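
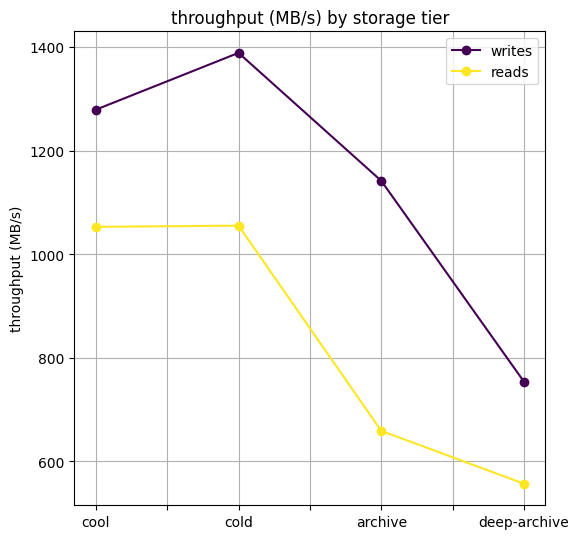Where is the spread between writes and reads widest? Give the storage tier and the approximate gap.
archive, ≈ 400 MB/s

archive: writes ≈ 1100, reads ≈ 700 → gap ≈ 400. Next-largest (cold) is only ≈ 300.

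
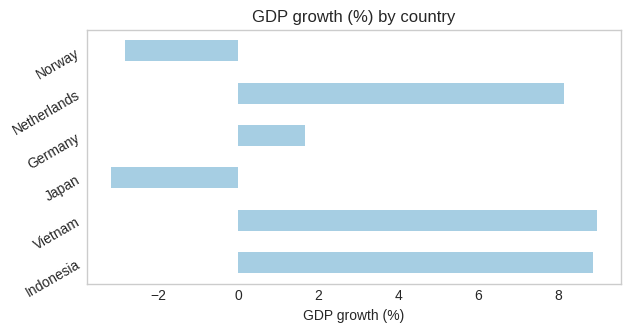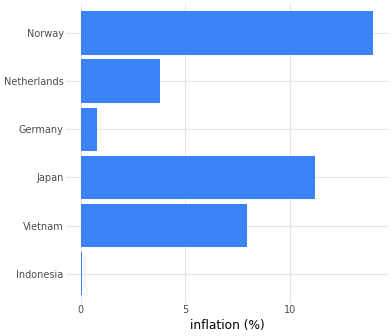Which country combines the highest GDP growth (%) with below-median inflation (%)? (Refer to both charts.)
Indonesia

Chart 2 median inflation (%) ≈ 6; below-median countries: Indonesia, Germany, Netherlands. Among those, Indonesia has the highest GDP growth (%) (≈ 9).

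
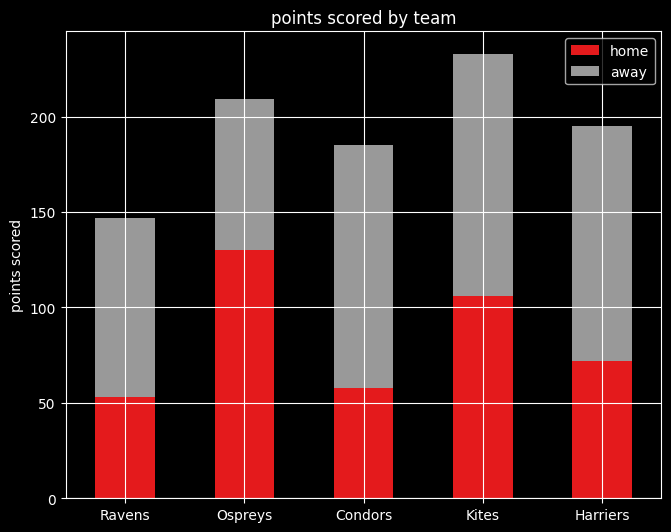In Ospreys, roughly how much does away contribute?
away top ≈ 200, bottom ≈ 120; segment ≈ 80.

≈ 80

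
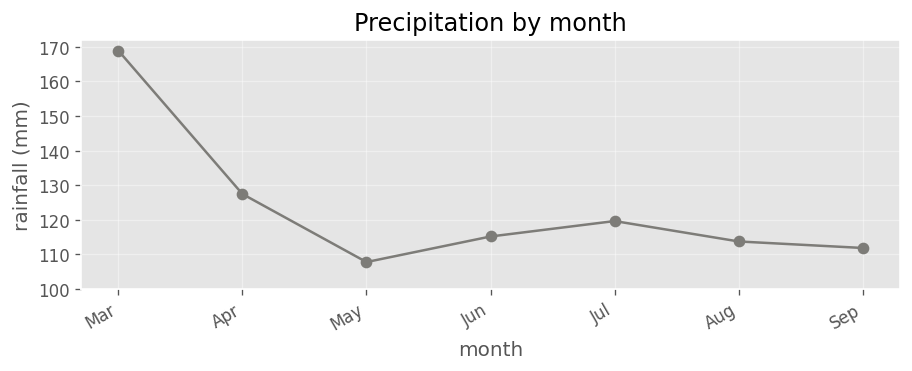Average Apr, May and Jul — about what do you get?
≈ 120

(130 + 110 + 120) / 3 ≈ 120.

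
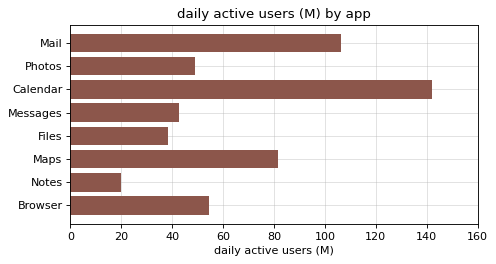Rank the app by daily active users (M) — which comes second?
Mail

Top 3: Calendar ≈ 140, Mail ≈ 100, Maps ≈ 80.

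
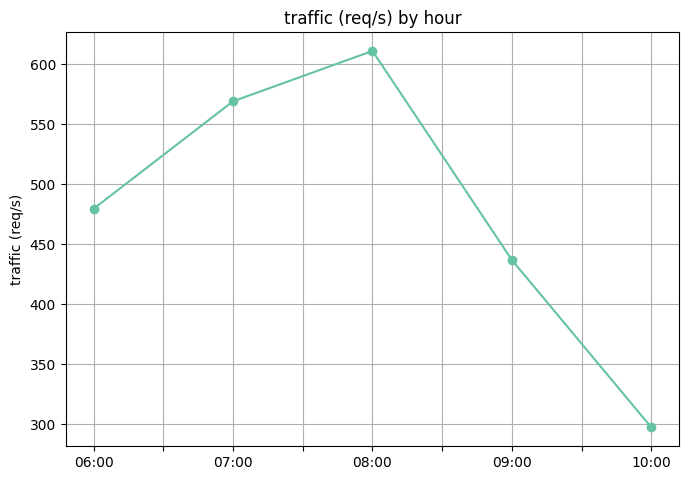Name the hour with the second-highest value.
Top 3: 08:00 ≈ 600, 07:00 ≈ 550, 06:00 ≈ 500.

07:00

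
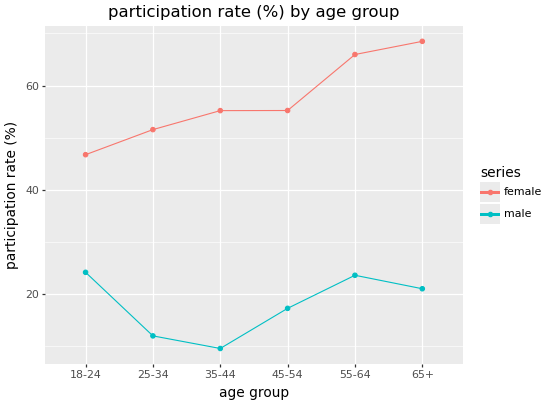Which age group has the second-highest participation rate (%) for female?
55-64

Top 3 for female: 65+ ≈ 70, 55-64 ≈ 65, 45-54 ≈ 55.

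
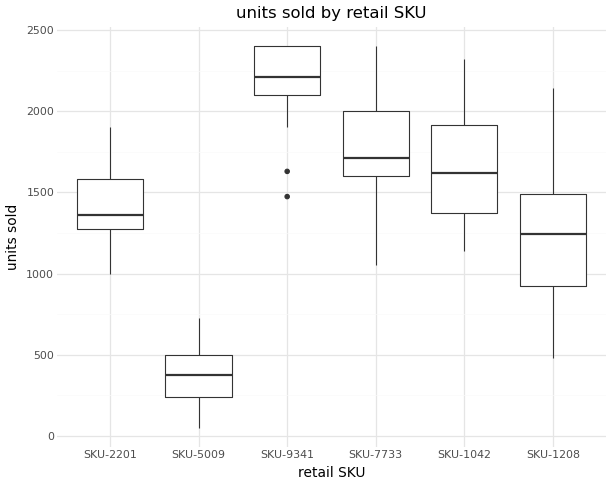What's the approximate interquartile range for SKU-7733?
≈ 400

Q3 ≈ 2000, Q1 ≈ 1600; IQR ≈ 400.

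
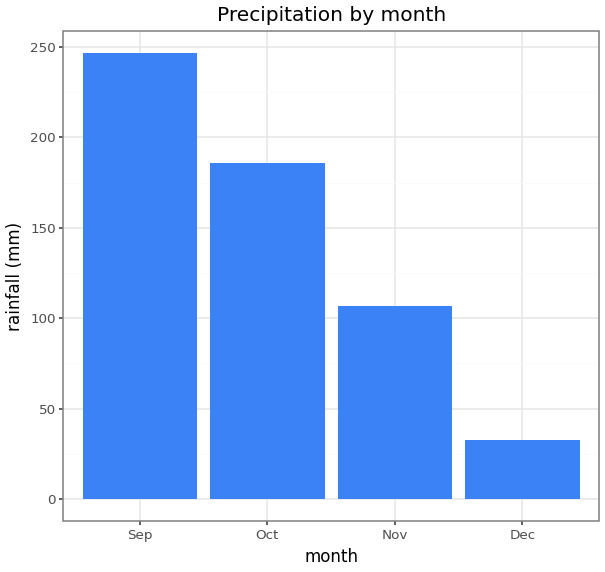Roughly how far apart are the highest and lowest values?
≈ 225

Max Sep ≈ 250, min Dec ≈ 25; range ≈ 225.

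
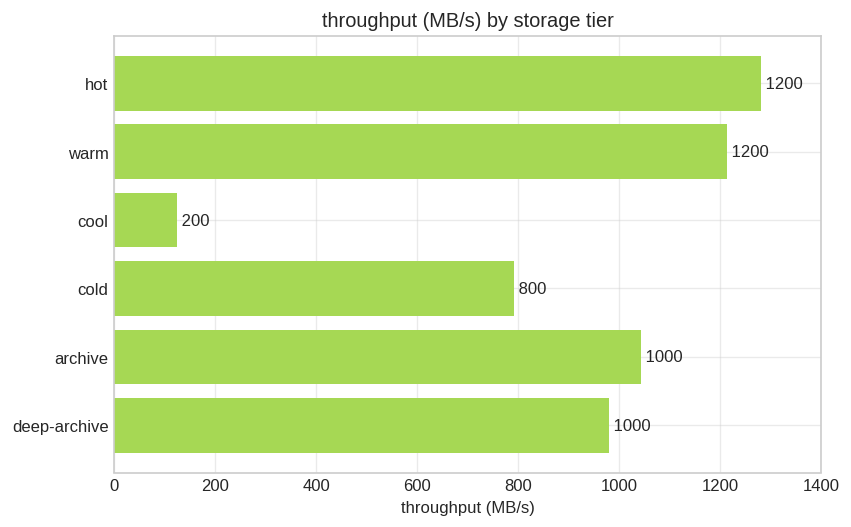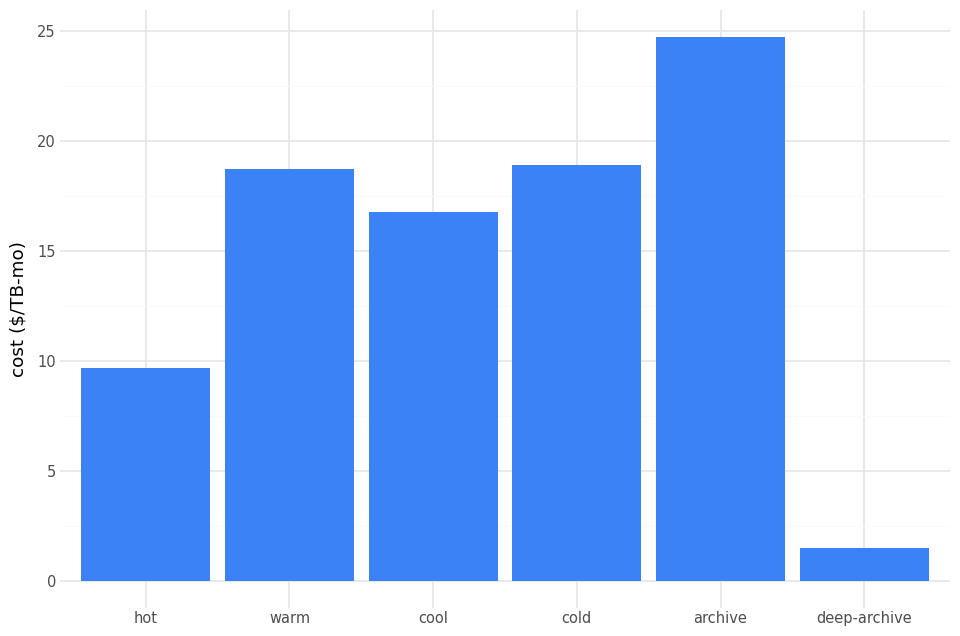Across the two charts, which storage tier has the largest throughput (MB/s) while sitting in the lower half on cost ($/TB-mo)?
hot

Chart 2 median cost ($/TB-mo) ≈ 20; below-median storage tiers: hot, cool, deep-archive. Among those, hot has the highest throughput (MB/s) (≈ 1200).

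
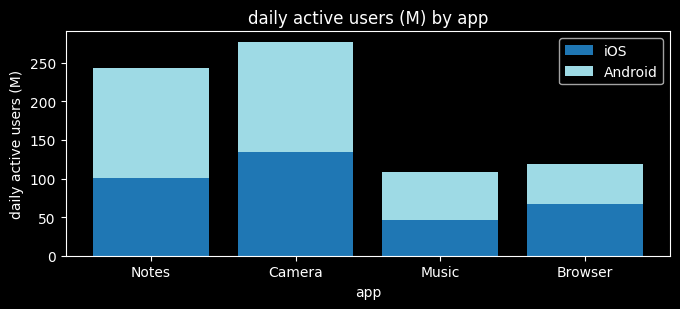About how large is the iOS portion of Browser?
≈ 75

iOS top ≈ 75, bottom ≈ 0; segment ≈ 75.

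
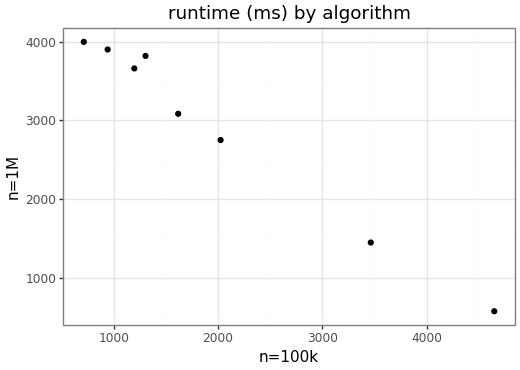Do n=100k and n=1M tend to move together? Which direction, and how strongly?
negative, strong

Points are negatively correlated; strong (|r| ≈ 1.0).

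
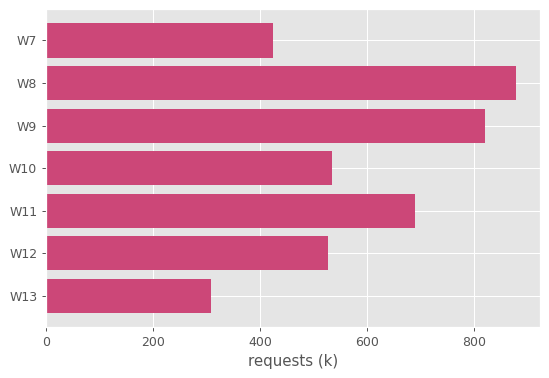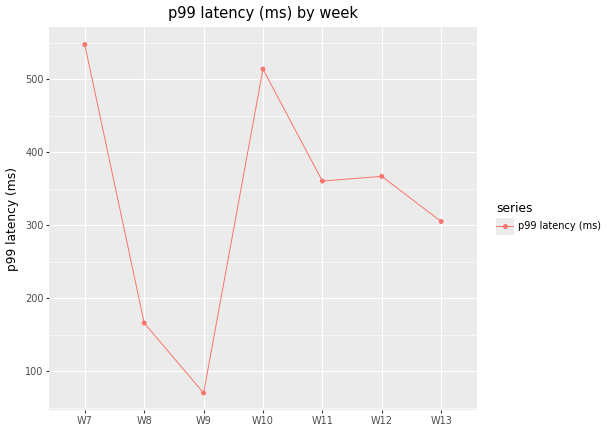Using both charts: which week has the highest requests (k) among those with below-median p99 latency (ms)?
Chart 2 median p99 latency (ms) ≈ 400; below-median weeks: W8, W9, W13. Among those, W8 has the highest requests (k) (≈ 900).

W8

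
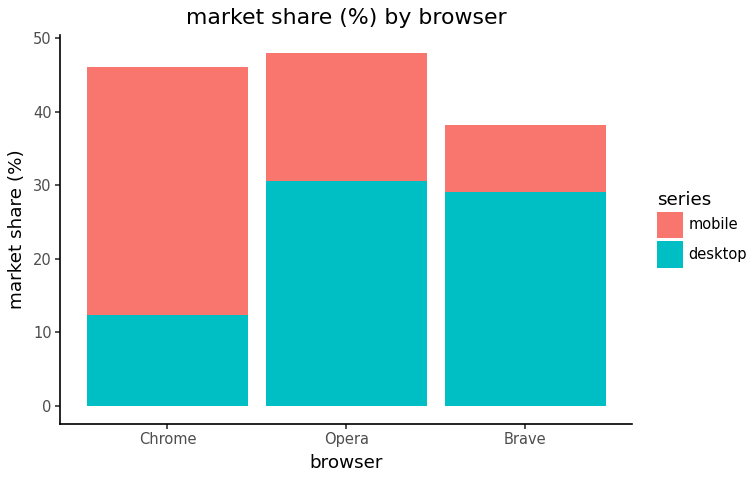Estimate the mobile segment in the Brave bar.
≈ 10

mobile top ≈ 40, bottom ≈ 30; segment ≈ 10.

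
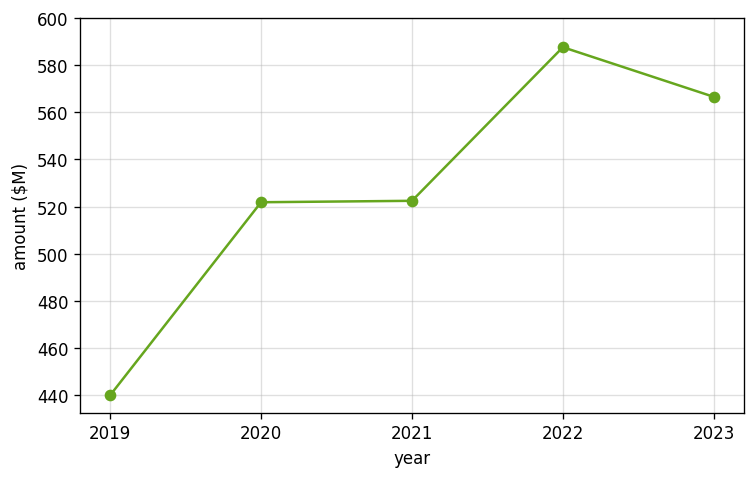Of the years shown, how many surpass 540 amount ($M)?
2

Above 540: 2022, 2023.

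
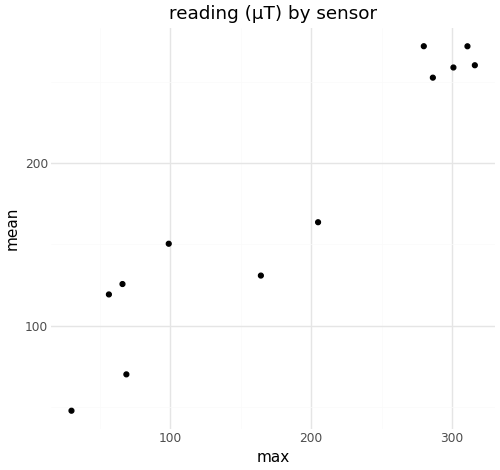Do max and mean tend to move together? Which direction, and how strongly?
Points are positively correlated; strong (|r| ≈ 1.0).

positive, strong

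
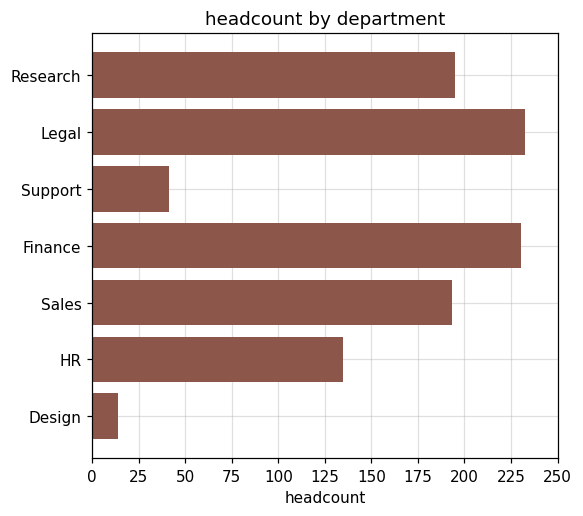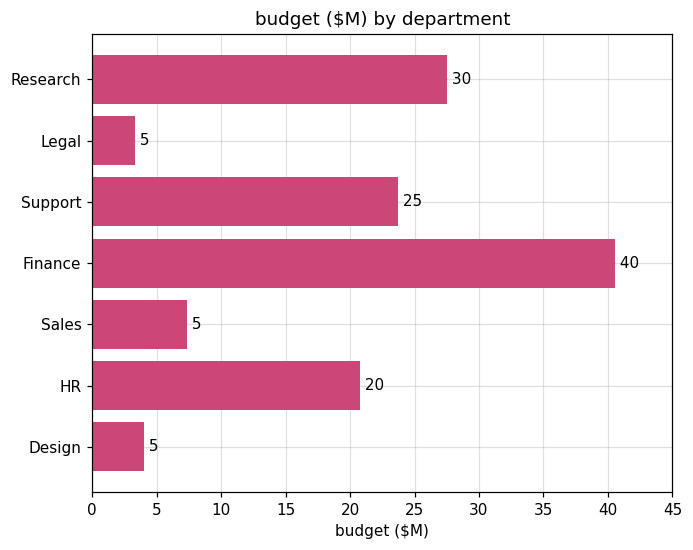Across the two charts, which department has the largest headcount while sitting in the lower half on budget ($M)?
Chart 2 median budget ($M) ≈ 20; below-median departments: Legal, Sales, Design. Among those, Legal has the highest headcount (≈ 225).

Legal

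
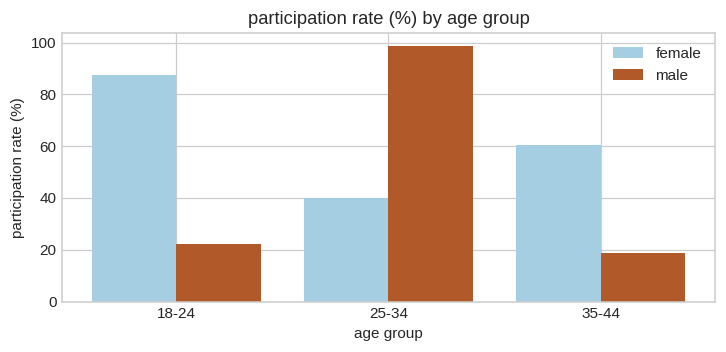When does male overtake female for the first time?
25-34

18-24: male ≈ 20 vs female ≈ 90 (not yet); 25-34: male ≈ 100 vs female ≈ 40 (first crossover).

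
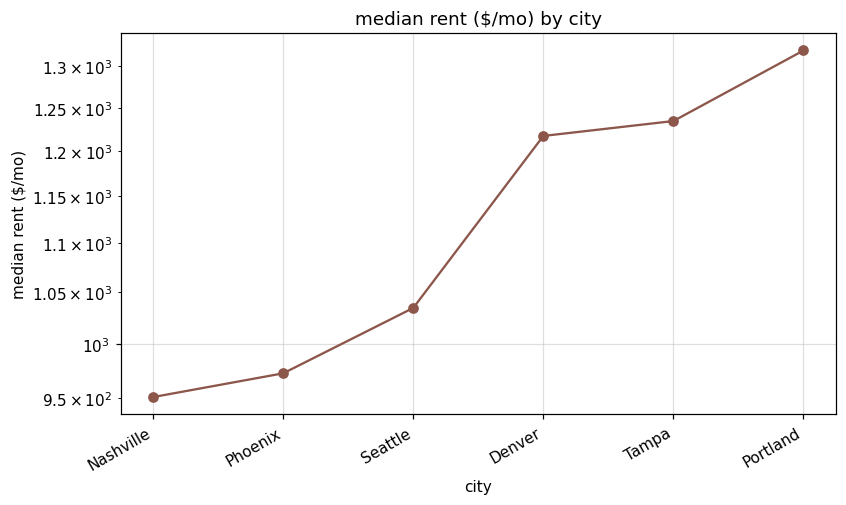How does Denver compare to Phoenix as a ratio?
Denver ≈ 1200, Phoenix ≈ 950; 1200/950 ≈ 1.26.

≈ 1.26×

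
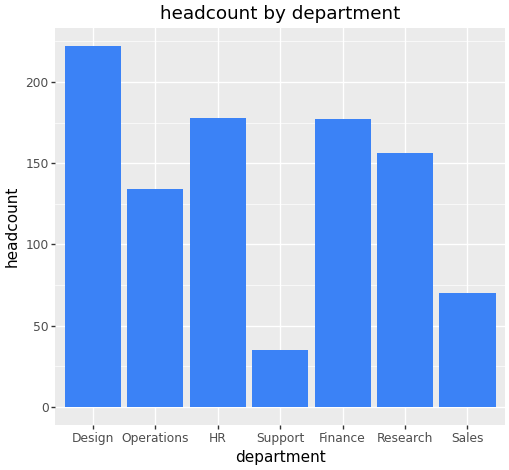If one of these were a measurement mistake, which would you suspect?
Support

Support ≈ 40; the rest sit between ≈ 80 and ≈ 220.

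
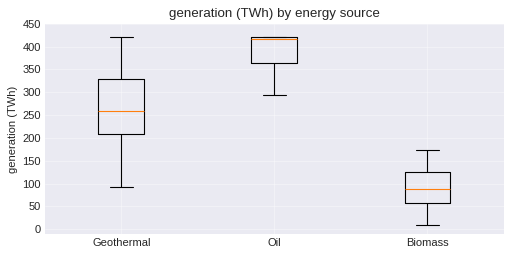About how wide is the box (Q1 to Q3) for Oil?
Q3 ≈ 400, Q1 ≈ 350; IQR ≈ 50.

≈ 50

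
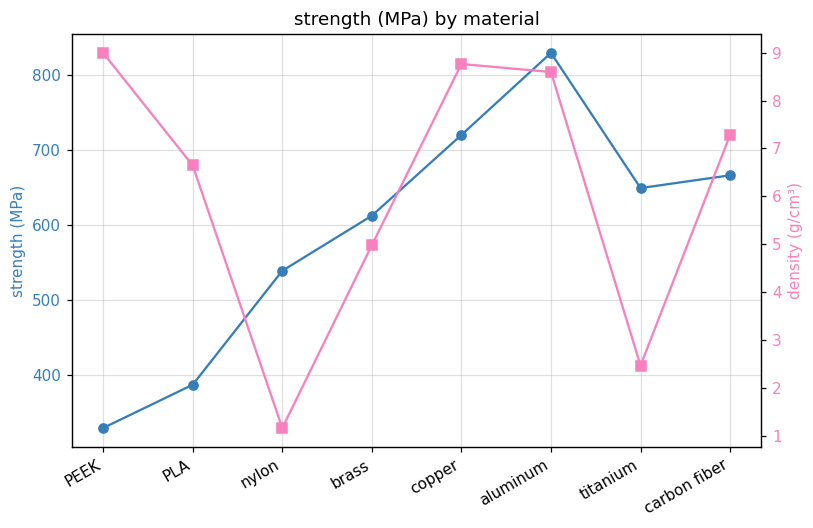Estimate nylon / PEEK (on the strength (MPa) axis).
≈ 1.57×

nylon ≈ 550, PEEK ≈ 350; 550/350 ≈ 1.57.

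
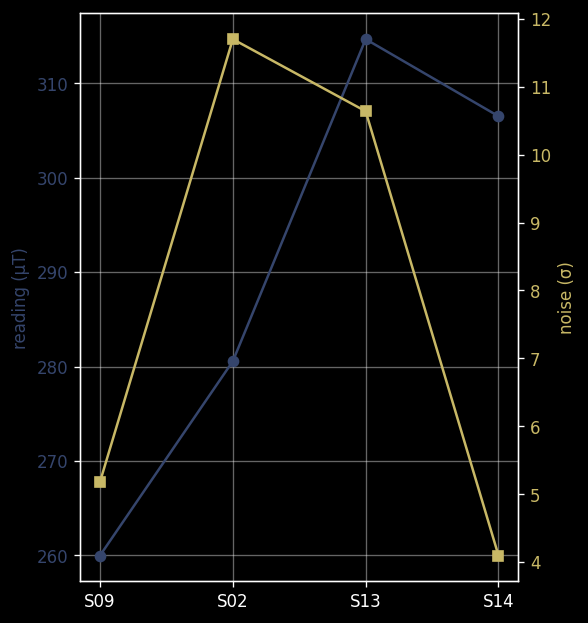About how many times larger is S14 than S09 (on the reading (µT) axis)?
S14 ≈ 305, S09 ≈ 260; 305/260 ≈ 1.17.

≈ 1.17×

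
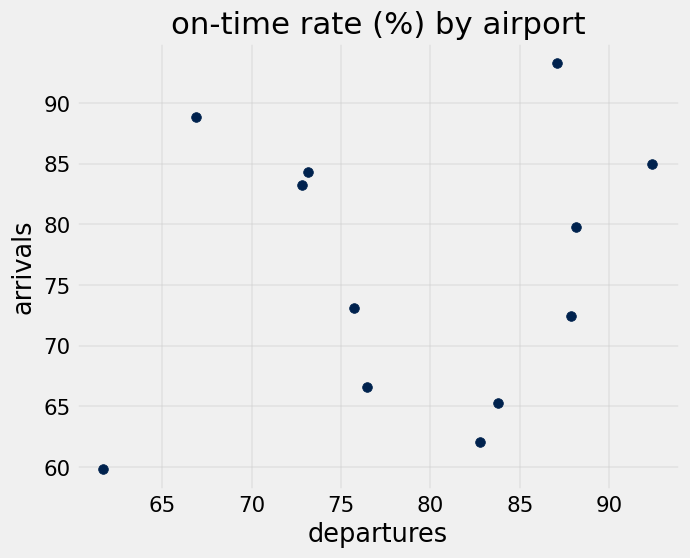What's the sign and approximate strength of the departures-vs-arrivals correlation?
no clear correlation

Points are roughly uncorrelated; weak (|r| ≈ 0.2).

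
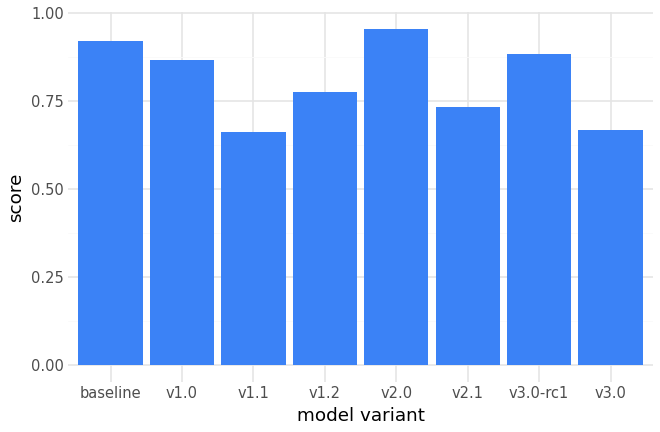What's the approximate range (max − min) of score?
≈ 0.3

Max v2.0 ≈ 1.0, min v1.1 ≈ 0.7; range ≈ 0.3.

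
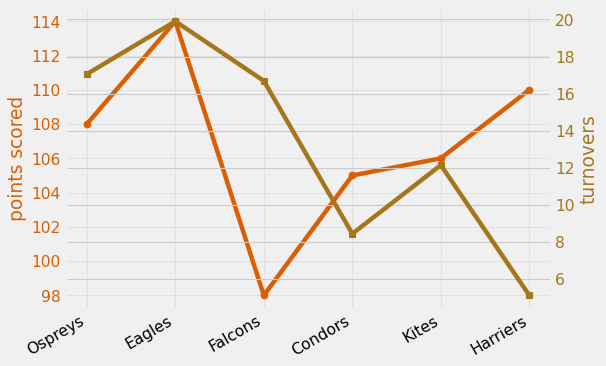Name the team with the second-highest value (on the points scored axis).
Top 3 (on the points scored axis): Eagles ≈ 114, Harriers ≈ 110, Ospreys ≈ 108.

Harriers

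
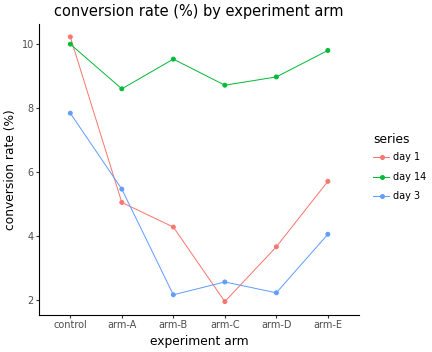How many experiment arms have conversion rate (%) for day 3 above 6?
1

Above 6: control.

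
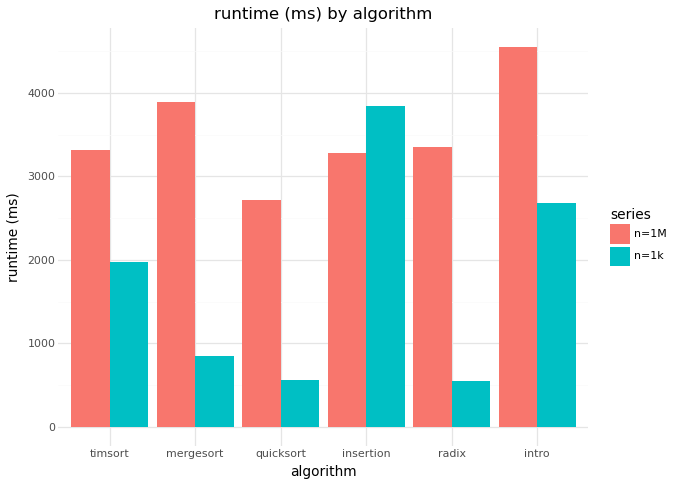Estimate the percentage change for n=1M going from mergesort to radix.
≈ -12.5%

mergesort ≈ 4000, radix ≈ 3500; (3500 − 4000) / 4000 ≈ -12.5%.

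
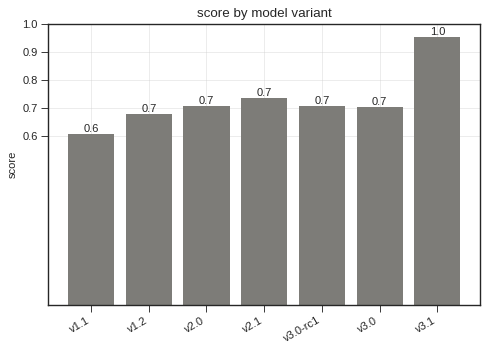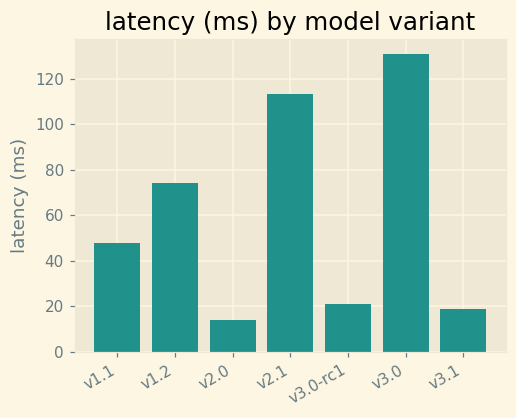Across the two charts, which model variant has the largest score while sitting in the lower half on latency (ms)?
Chart 2 median latency (ms) ≈ 40; below-median model variants: v2.0, v3.0-rc1, v3.1. Among those, v3.1 has the highest score (≈ 1).

v3.1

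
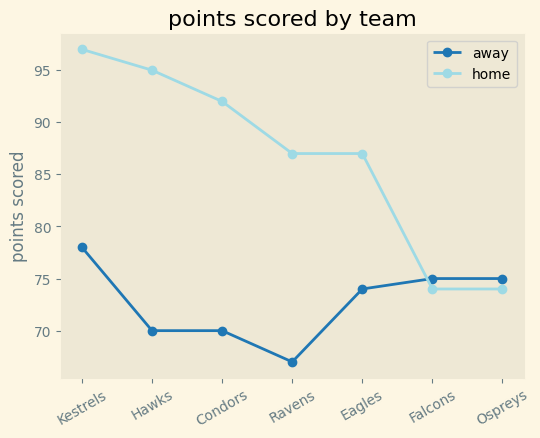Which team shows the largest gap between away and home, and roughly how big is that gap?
Hawks, ≈ 25

Hawks: away ≈ 70, home ≈ 95 → gap ≈ 25. Next-largest (Condors) is only ≈ 20.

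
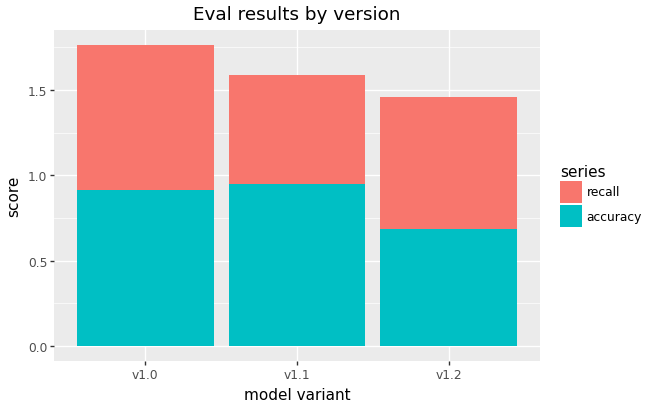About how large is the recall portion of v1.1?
≈ 0.6

recall top ≈ 1.6, bottom ≈ 1.0; segment ≈ 0.6.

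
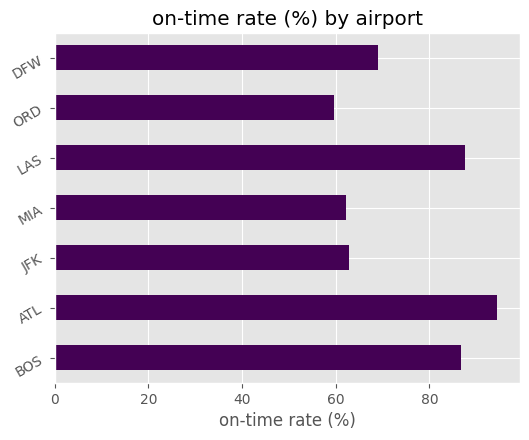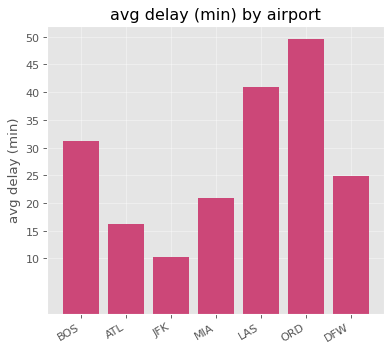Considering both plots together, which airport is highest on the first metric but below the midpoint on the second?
Chart 2 median avg delay (min) ≈ 25; below-median airports: ATL, JFK, MIA. Among those, ATL has the highest on-time rate (%) (≈ 90).

ATL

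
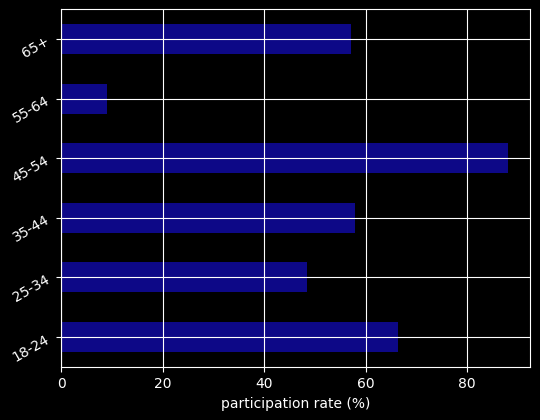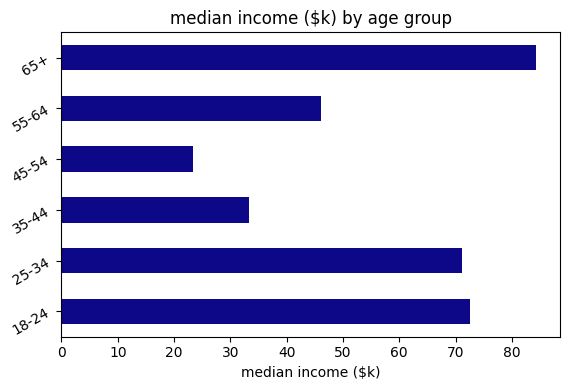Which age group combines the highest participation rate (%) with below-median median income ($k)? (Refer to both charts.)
Chart 2 median median income ($k) ≈ 60; below-median age groups: 35-44, 45-54, 55-64. Among those, 45-54 has the highest participation rate (%) (≈ 90).

45-54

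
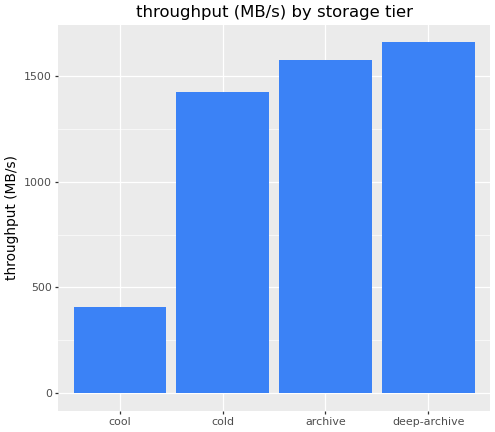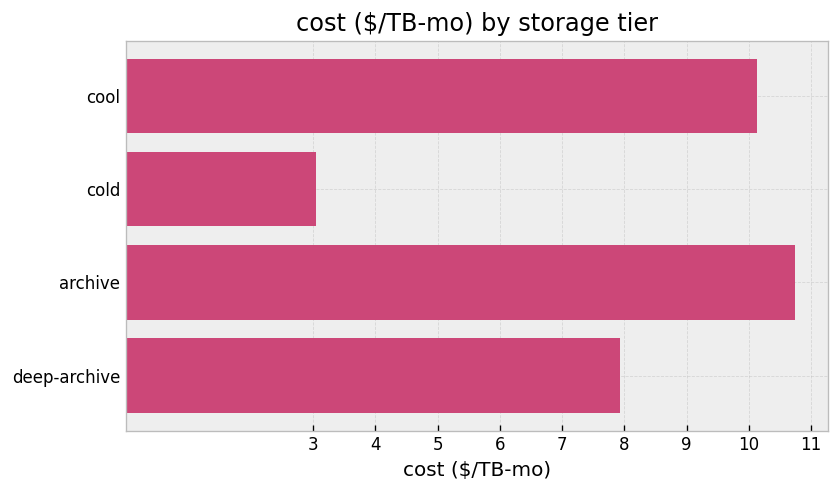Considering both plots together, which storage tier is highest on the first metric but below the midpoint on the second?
deep-archive

Chart 2 median cost ($/TB-mo) ≈ 9; below-median storage tiers: cold, deep-archive. Among those, deep-archive has the highest throughput (MB/s) (≈ 1600).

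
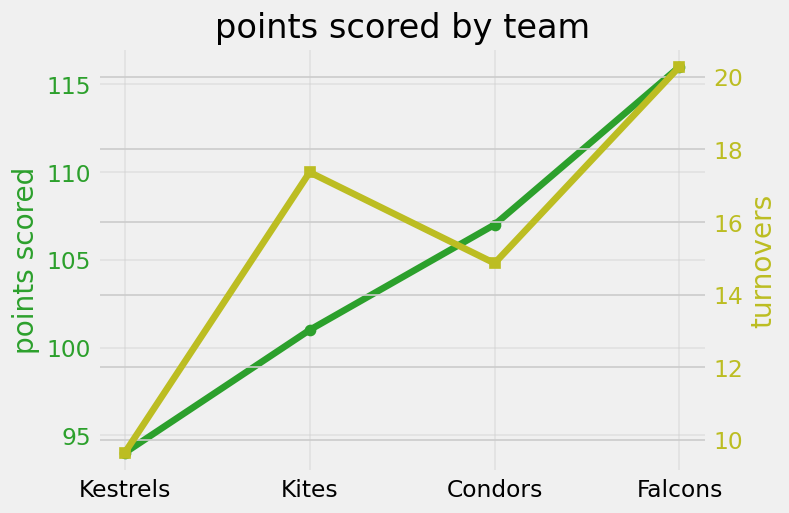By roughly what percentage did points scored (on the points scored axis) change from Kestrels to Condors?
Kestrels ≈ 94, Condors ≈ 108; (108 − 94) / 94 ≈ +14.9%.

≈ +14.9%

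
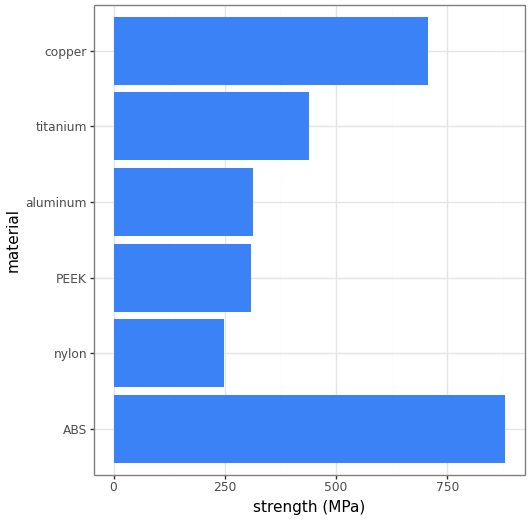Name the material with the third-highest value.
Top 4: ABS ≈ 900, copper ≈ 700, titanium ≈ 400, aluminum ≈ 300.

titanium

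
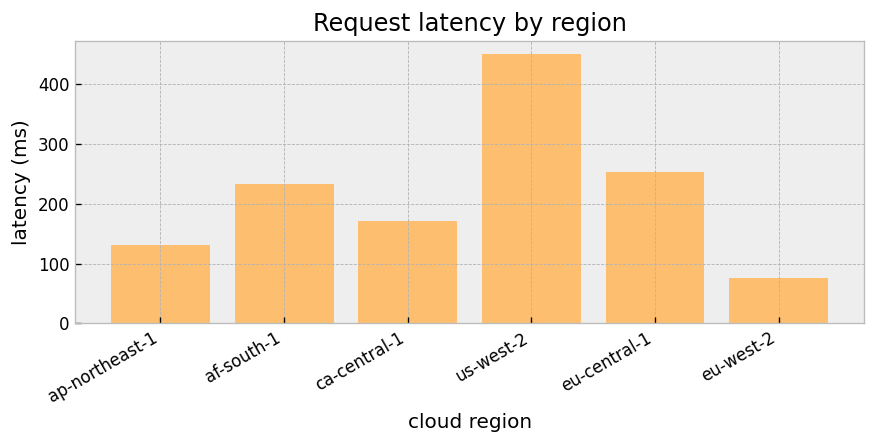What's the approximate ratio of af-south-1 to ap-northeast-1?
≈ 1.67×

af-south-1 ≈ 250, ap-northeast-1 ≈ 150; 250/150 ≈ 1.67.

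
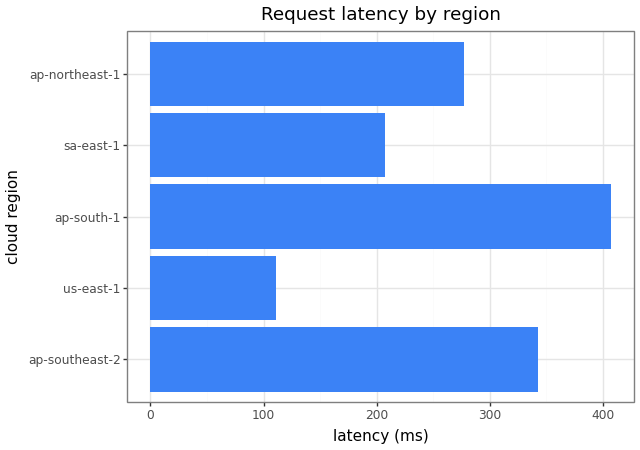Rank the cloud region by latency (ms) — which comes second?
Top 3: ap-south-1 ≈ 400, ap-southeast-2 ≈ 350, ap-northeast-1 ≈ 300.

ap-southeast-2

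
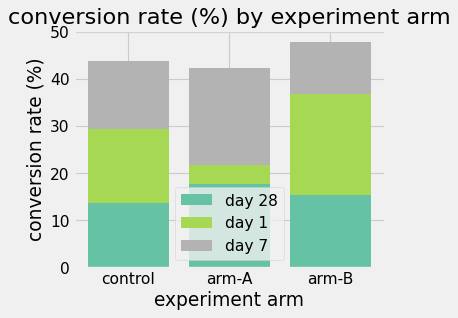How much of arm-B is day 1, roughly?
≈ 20

day 1 top ≈ 35, bottom ≈ 15; segment ≈ 20.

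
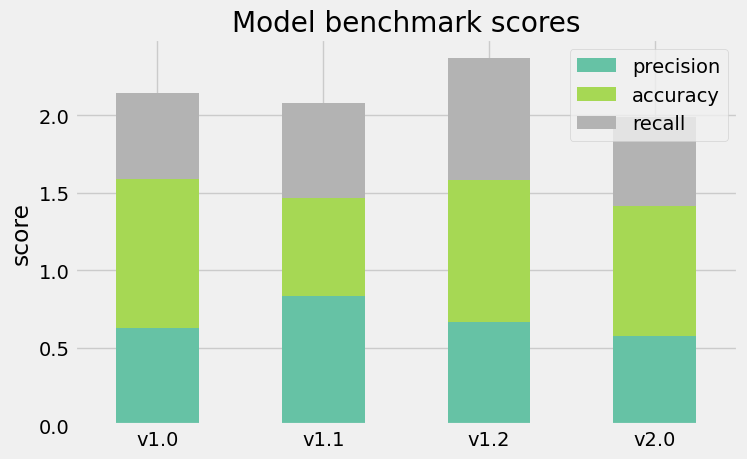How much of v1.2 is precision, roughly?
≈ 0.6

precision top ≈ 0.6, bottom ≈ 0.0; segment ≈ 0.6.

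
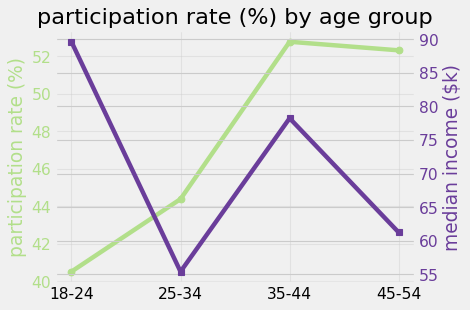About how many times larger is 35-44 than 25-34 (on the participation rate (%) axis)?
35-44 ≈ 52, 25-34 ≈ 44; 52/44 ≈ 1.18.

≈ 1.18×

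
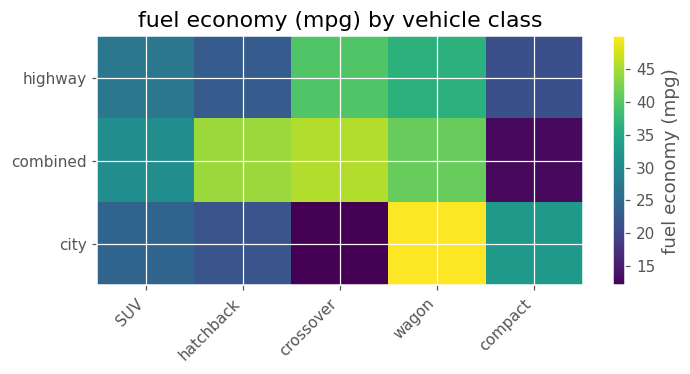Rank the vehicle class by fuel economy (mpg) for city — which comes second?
compact

Top 3 for city: wagon ≈ 50, compact ≈ 35, SUV ≈ 25.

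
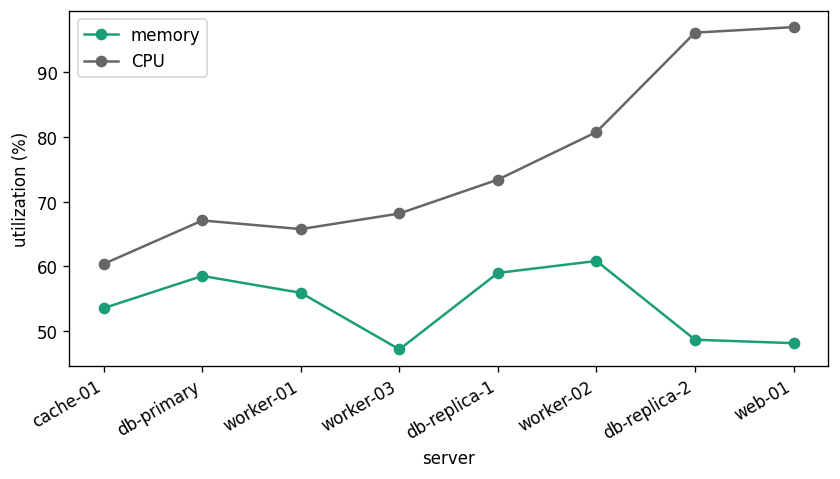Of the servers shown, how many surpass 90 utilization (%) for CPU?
2

Above 90: db-replica-2, web-01.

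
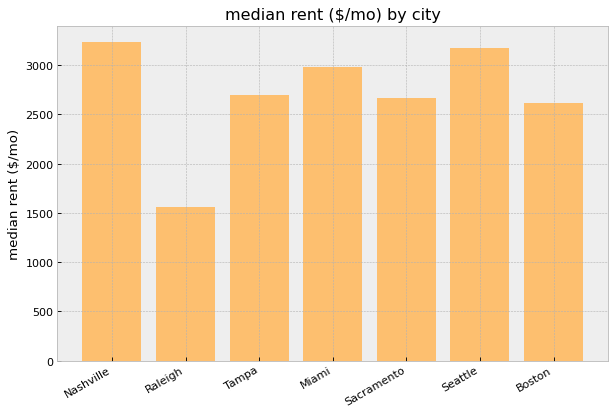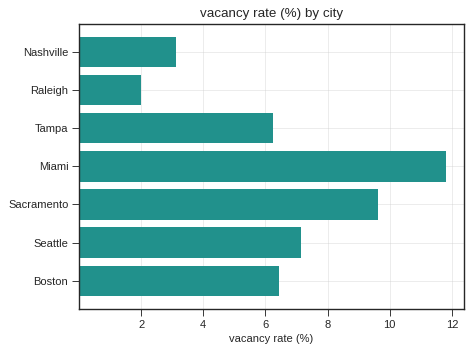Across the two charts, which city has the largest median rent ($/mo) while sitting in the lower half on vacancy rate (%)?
Nashville

Chart 2 median vacancy rate (%) ≈ 6; below-median cities: Nashville, Raleigh, Tampa. Among those, Nashville has the highest median rent ($/mo) (≈ 3000).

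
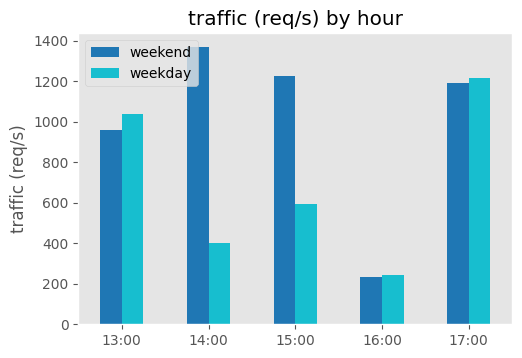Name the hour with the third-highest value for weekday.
Top 4 for weekday: 17:00 ≈ 1200, 13:00 ≈ 1000, 15:00 ≈ 600, 14:00 ≈ 400.

15:00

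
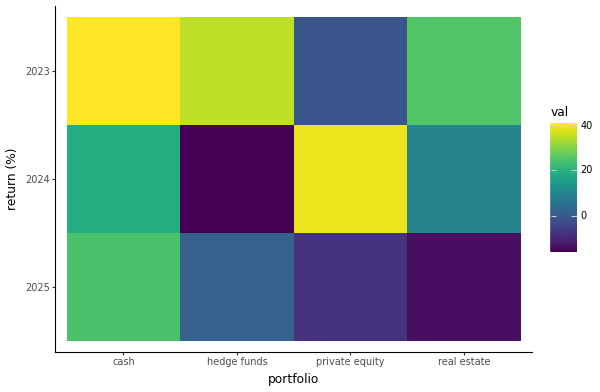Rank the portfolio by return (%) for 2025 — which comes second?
Top 3 for 2025: cash ≈ 25, hedge funds ≈ 0, private equity ≈ -10.

hedge funds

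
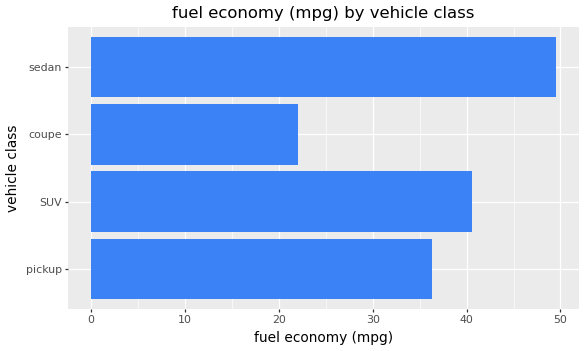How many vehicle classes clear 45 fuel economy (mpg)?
1

Above 45: sedan.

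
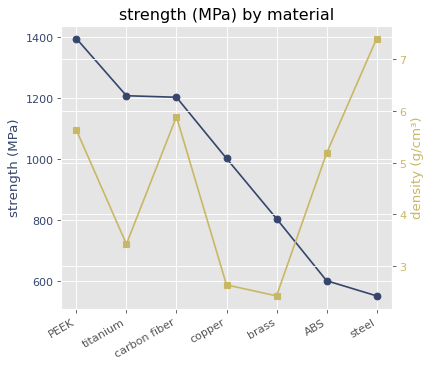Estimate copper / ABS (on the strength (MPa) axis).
≈ 1.67×

copper ≈ 1000, ABS ≈ 600; 1000/600 ≈ 1.67.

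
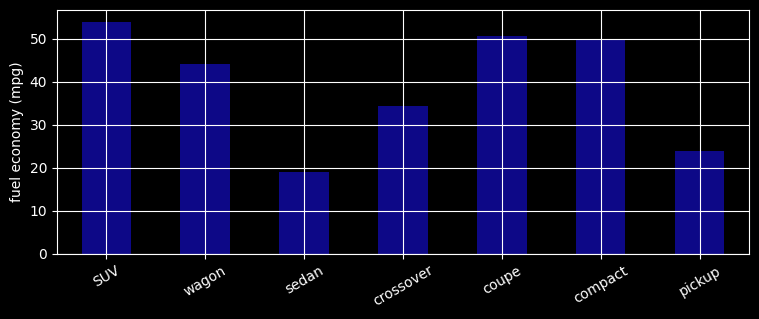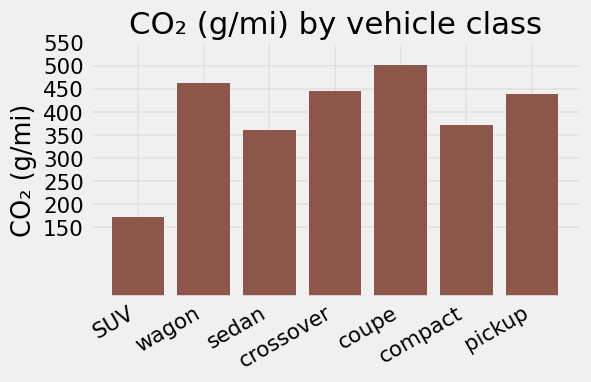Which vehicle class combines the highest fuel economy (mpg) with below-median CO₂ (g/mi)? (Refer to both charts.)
SUV

Chart 2 median CO₂ (g/mi) ≈ 450; below-median vehicle classes: SUV, sedan, compact. Among those, SUV has the highest fuel economy (mpg) (≈ 55).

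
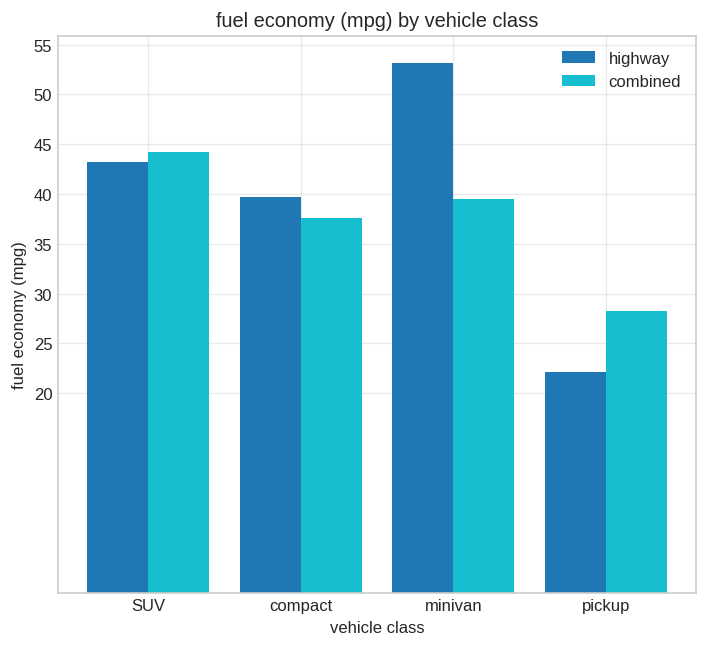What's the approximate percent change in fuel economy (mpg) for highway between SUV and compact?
SUV ≈ 45, compact ≈ 40; (40 − 45) / 45 ≈ -11.1%.

≈ -11.1%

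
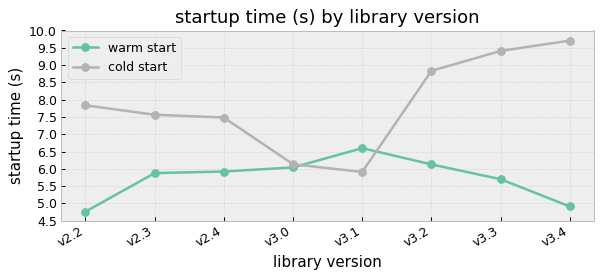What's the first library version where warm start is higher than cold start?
v3.1

v3.0: warm start ≈ 6.0 vs cold start ≈ 6.0 (not yet); v3.1: warm start ≈ 6.5 vs cold start ≈ 6.0 (first crossover).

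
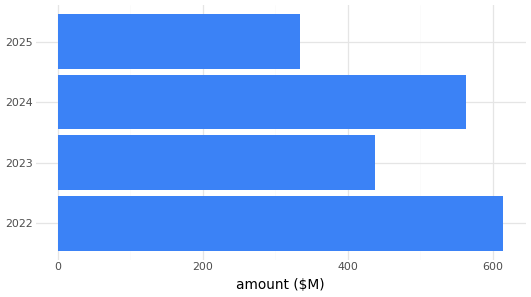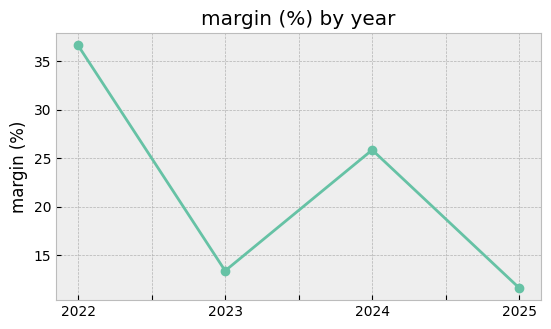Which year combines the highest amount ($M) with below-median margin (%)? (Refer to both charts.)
Chart 2 median margin (%) ≈ 20; below-median years: 2023, 2025. Among those, 2023 has the highest amount ($M) (≈ 400).

2023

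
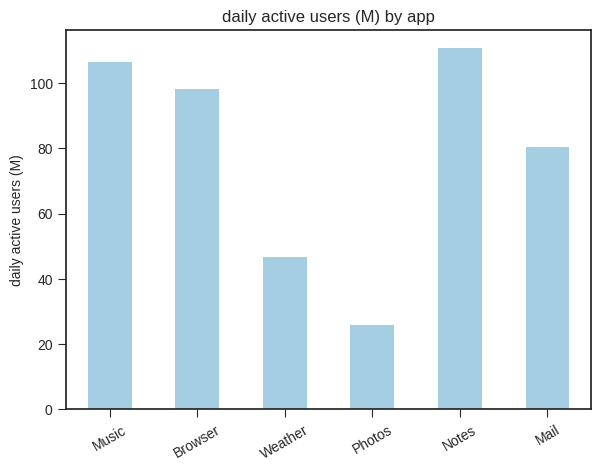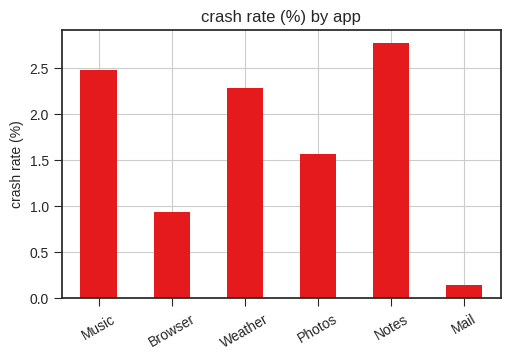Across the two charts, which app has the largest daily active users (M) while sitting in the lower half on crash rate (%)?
Chart 2 median crash rate (%) ≈ 2; below-median apps: Browser, Photos, Mail. Among those, Browser has the highest daily active users (M) (≈ 100).

Browser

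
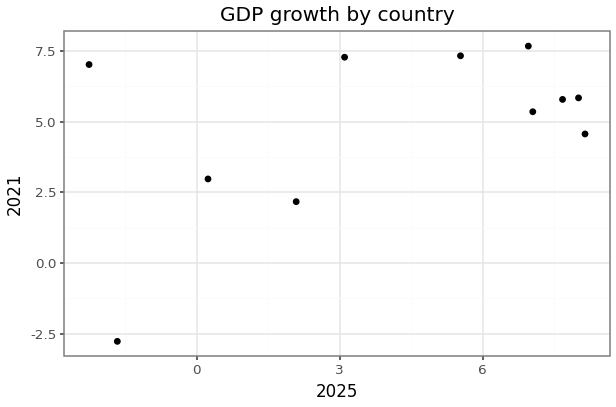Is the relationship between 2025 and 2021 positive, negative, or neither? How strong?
positive, moderate

Points are positively correlated; moderate (|r| ≈ 0.5).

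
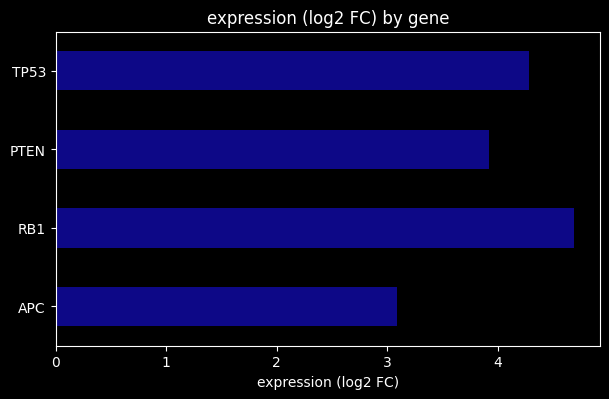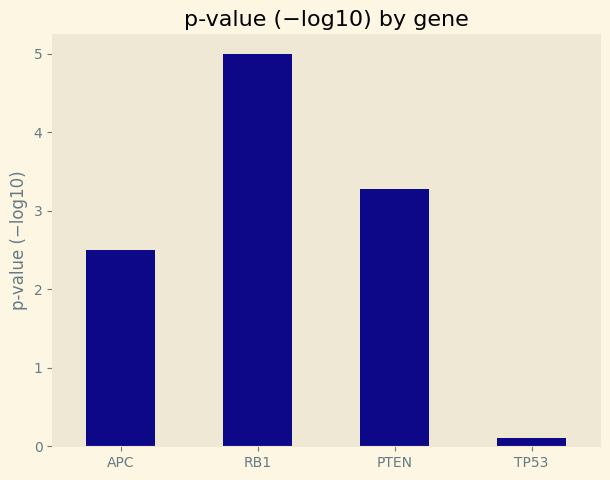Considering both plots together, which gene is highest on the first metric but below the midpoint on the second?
Chart 2 median p-value (−log10) ≈ 3; below-median genes: APC, TP53. Among those, TP53 has the highest expression (log2 FC) (≈ 4.5).

TP53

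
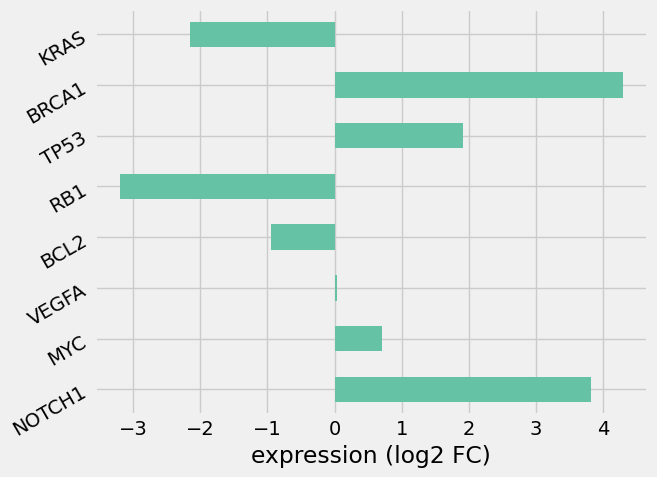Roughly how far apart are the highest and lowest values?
≈ 7

Max BRCA1 ≈ 4, min RB1 ≈ -3; range ≈ 7.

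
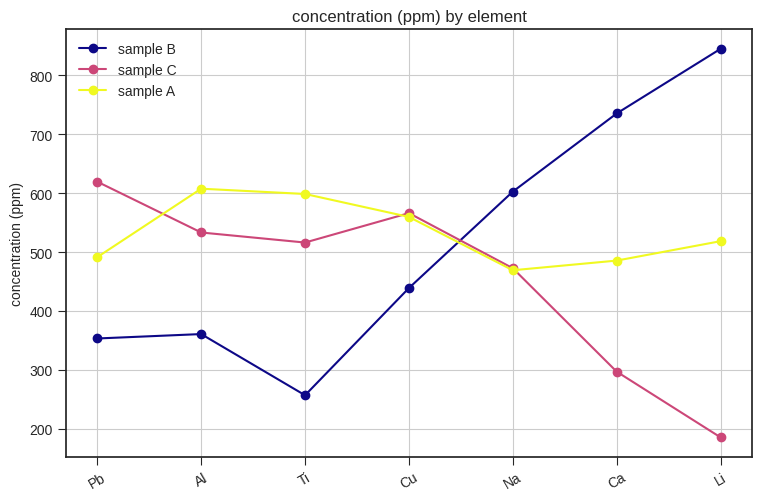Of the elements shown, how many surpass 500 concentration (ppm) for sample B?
Above 500: Na, Ca, Li.

3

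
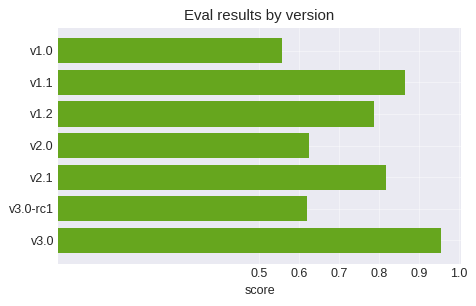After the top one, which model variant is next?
Top 3: v3.0 ≈ 1.0, v1.1 ≈ 0.9, v2.1 ≈ 0.8.

v1.1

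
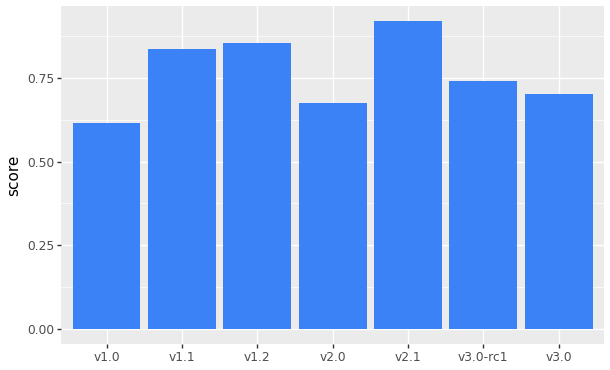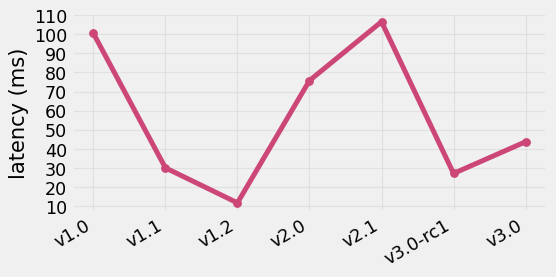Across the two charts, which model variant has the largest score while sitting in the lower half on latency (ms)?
Chart 2 median latency (ms) ≈ 40; below-median model variants: v1.1, v1.2, v3.0-rc1. Among those, v1.2 has the highest score (≈ 0.9).

v1.2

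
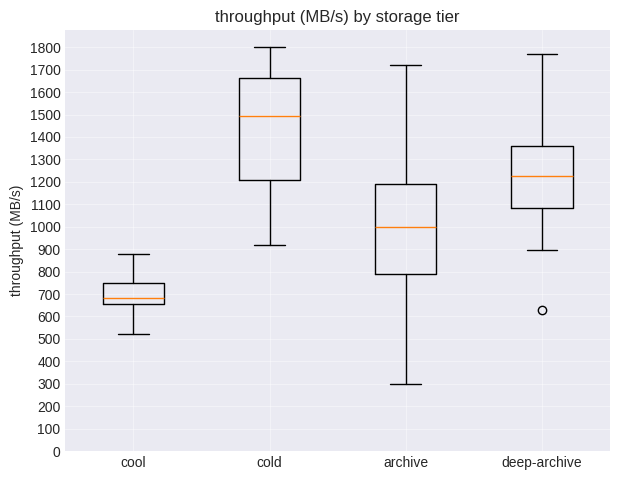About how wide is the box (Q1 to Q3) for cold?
≈ 500

Q3 ≈ 1700, Q1 ≈ 1200; IQR ≈ 500.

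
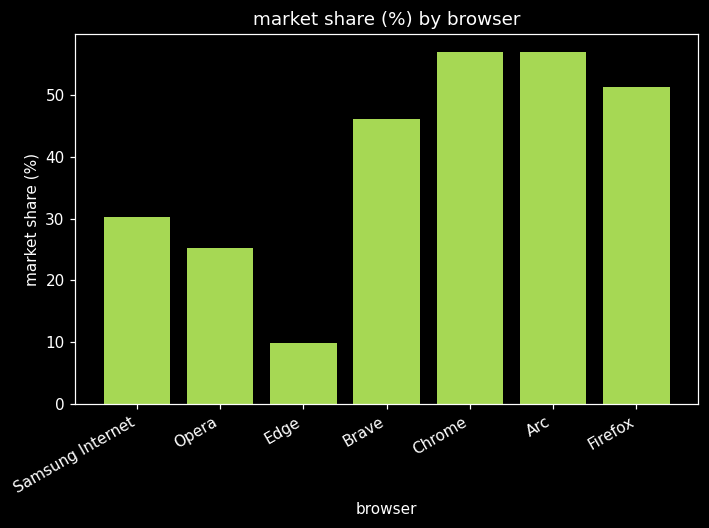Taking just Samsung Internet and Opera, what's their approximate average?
≈ 28

(30 + 25) / 2 ≈ 28.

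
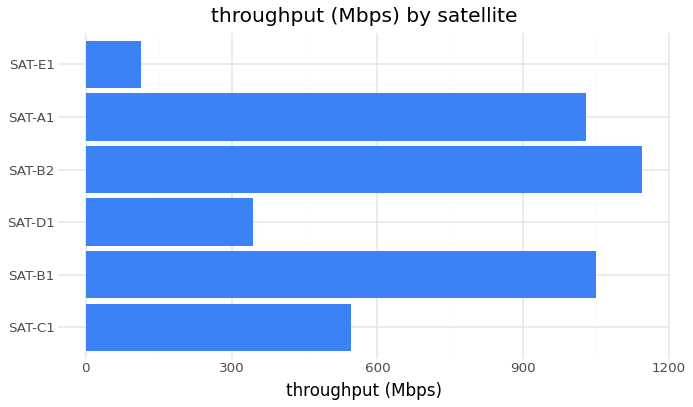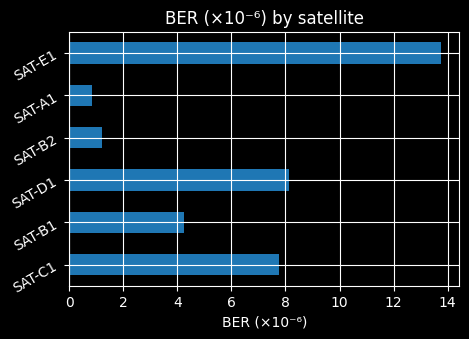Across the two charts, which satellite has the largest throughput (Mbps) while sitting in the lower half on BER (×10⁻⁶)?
SAT-B2

Chart 2 median BER (×10⁻⁶) ≈ 6; below-median satellites: SAT-B1, SAT-B2, SAT-A1. Among those, SAT-B2 has the highest throughput (Mbps) (≈ 1200).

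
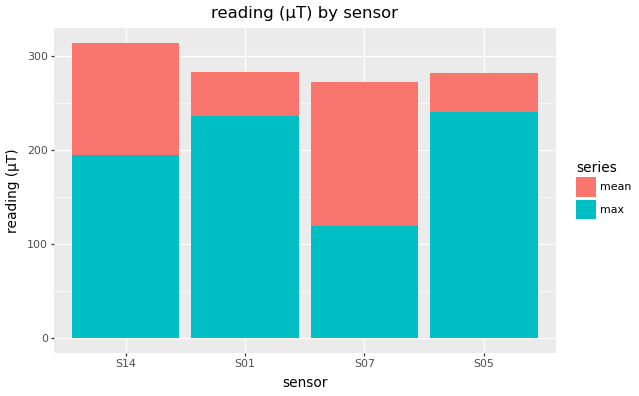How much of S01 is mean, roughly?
mean top ≈ 300, bottom ≈ 250; segment ≈ 50.

≈ 50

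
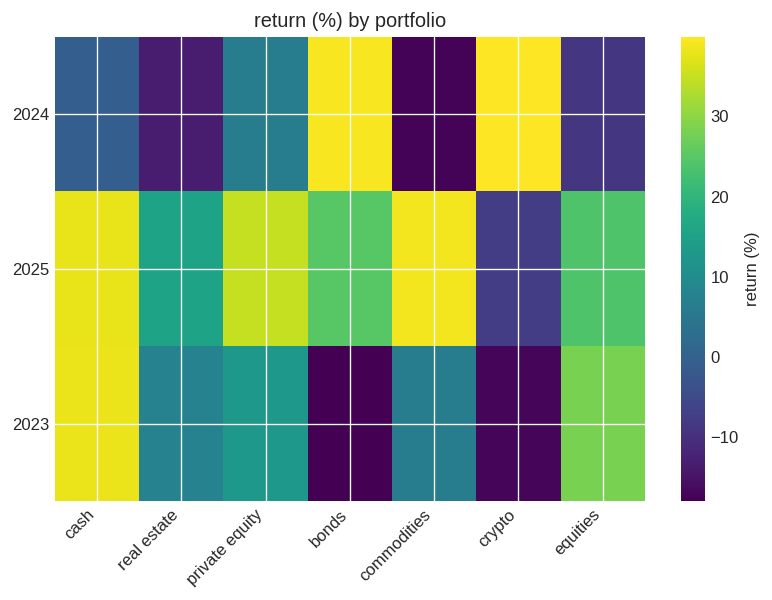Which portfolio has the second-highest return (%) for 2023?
Top 3 for 2023: cash ≈ 40, equities ≈ 30, private equity ≈ 15.

equities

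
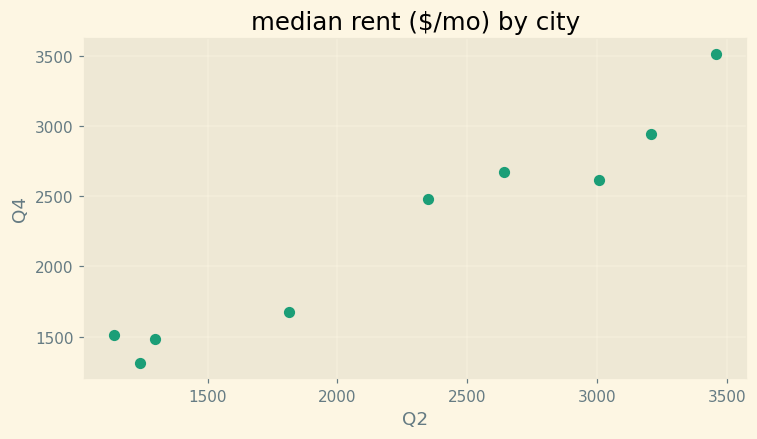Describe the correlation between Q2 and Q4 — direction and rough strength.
Points are positively correlated; strong (|r| ≈ 1.0).

positive, strong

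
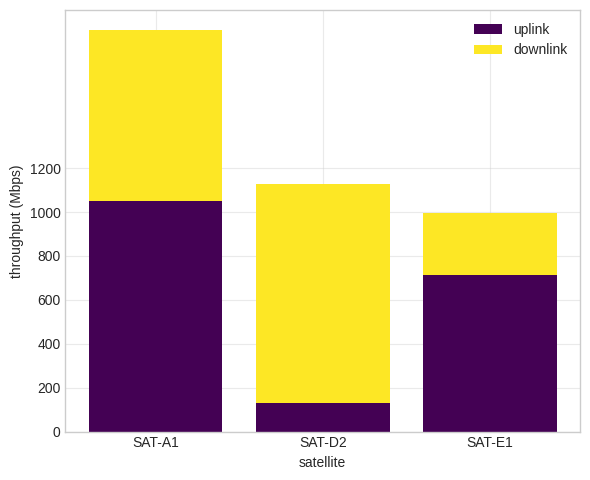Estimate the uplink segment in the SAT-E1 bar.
≈ 800

uplink top ≈ 800, bottom ≈ 0; segment ≈ 800.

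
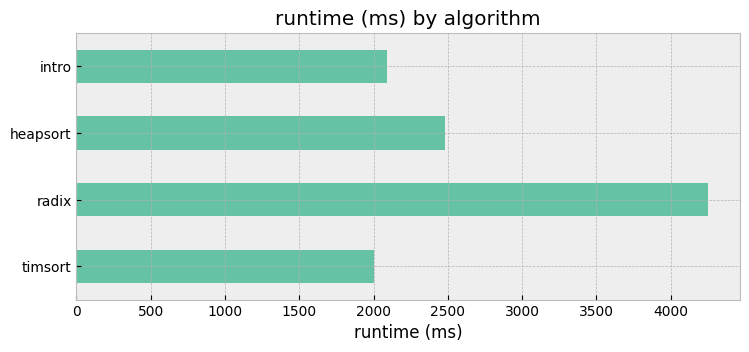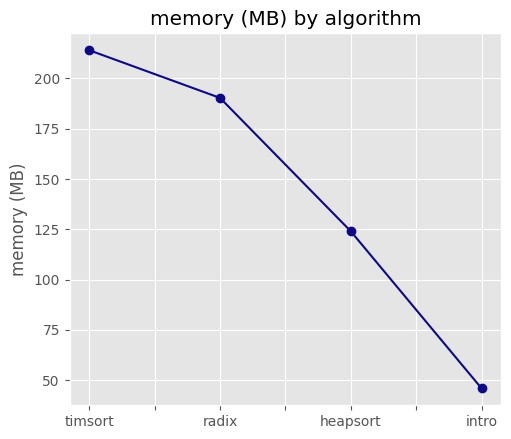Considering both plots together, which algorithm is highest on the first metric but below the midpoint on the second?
heapsort

Chart 2 median memory (MB) ≈ 160; below-median algorithms: heapsort, intro. Among those, heapsort has the highest runtime (ms) (≈ 2500).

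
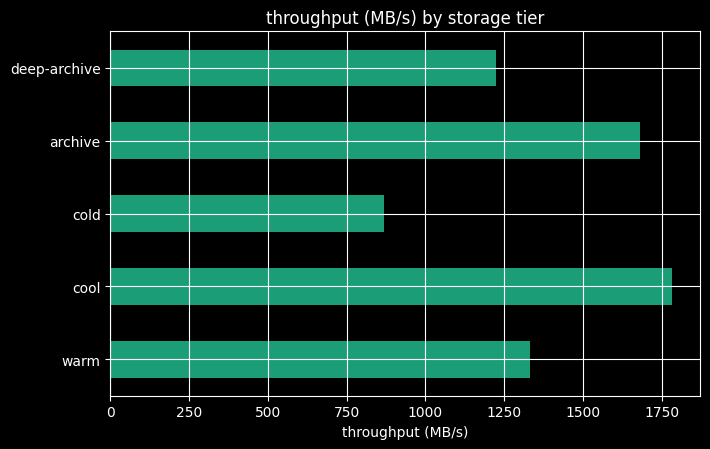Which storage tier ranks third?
Top 4: cool ≈ 1800, archive ≈ 1600, warm ≈ 1400, deep-archive ≈ 1200.

warm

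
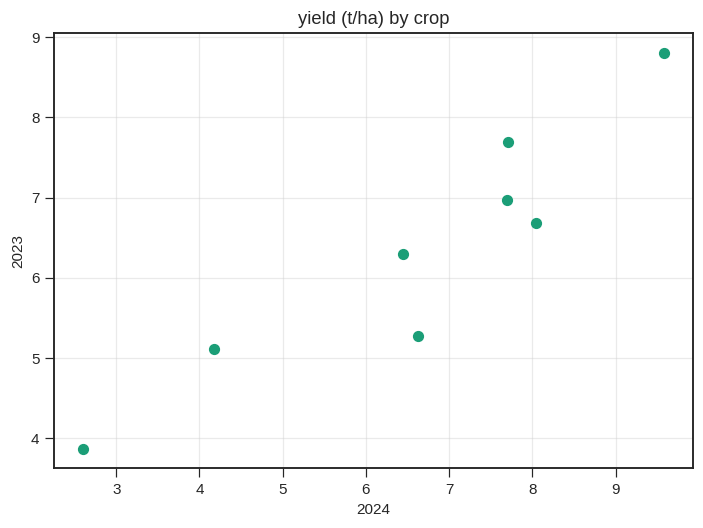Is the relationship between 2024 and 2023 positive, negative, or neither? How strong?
Points are positively correlated; strong (|r| ≈ 0.9).

positive, strong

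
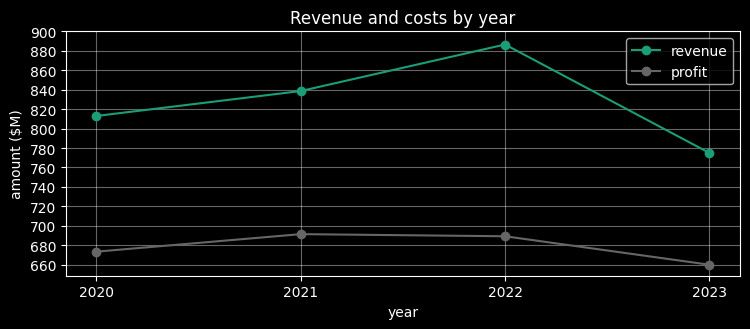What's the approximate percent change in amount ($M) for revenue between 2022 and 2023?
2022 ≈ 880, 2023 ≈ 780; (780 − 880) / 880 ≈ -11.4%.

≈ -11.4%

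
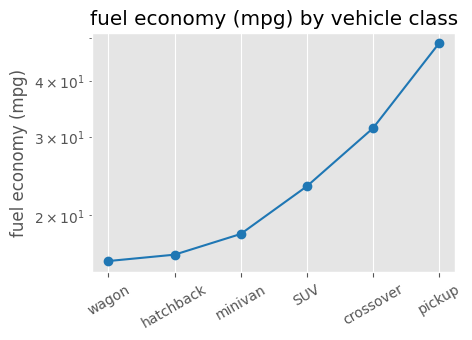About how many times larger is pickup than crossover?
pickup ≈ 50, crossover ≈ 30; 50/30 ≈ 1.67.

≈ 1.67×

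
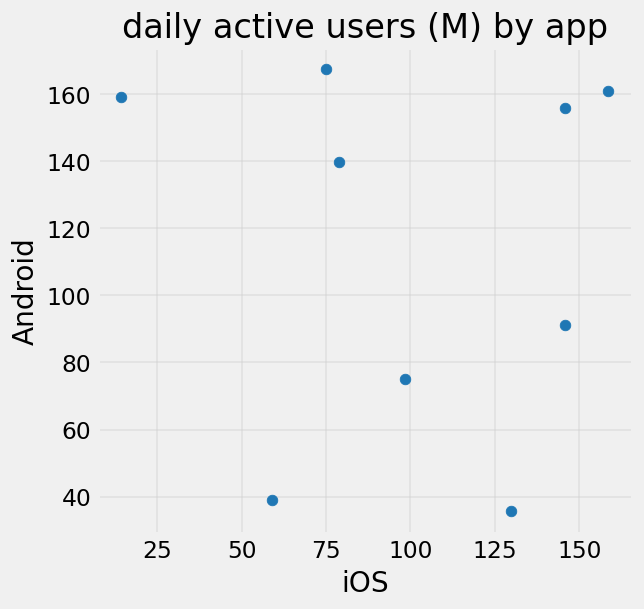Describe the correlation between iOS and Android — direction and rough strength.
Points are roughly uncorrelated; weak (|r| ≈ 0.1).

no clear correlation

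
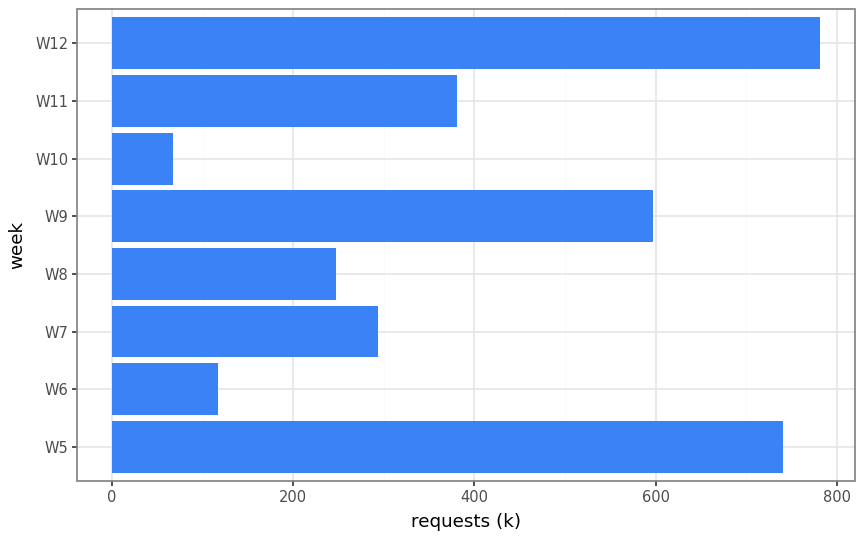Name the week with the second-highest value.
W5

Top 3: W12 ≈ 800, W5 ≈ 700, W9 ≈ 600.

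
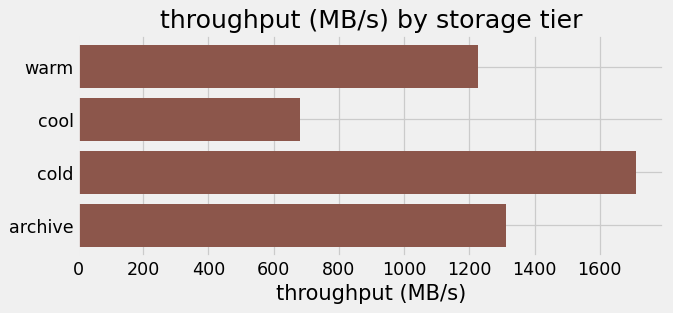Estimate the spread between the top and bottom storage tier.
≈ 1200

Max cold ≈ 1800, min cool ≈ 600; range ≈ 1200.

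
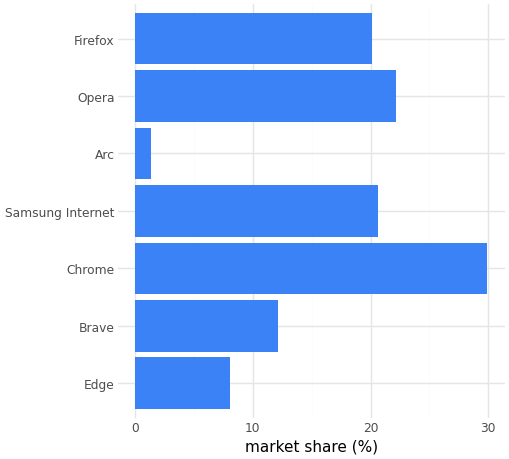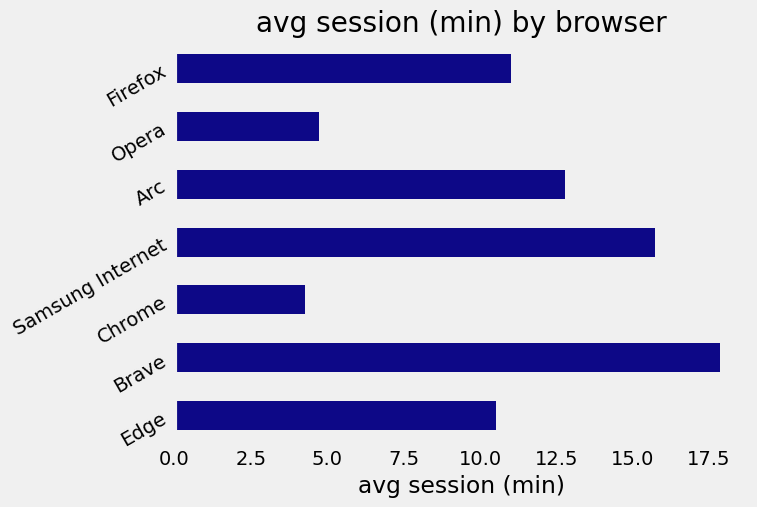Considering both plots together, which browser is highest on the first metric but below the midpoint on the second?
Chrome

Chart 2 median avg session (min) ≈ 12; below-median browsers: Edge, Chrome, Opera. Among those, Chrome has the highest market share (%) (≈ 30).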